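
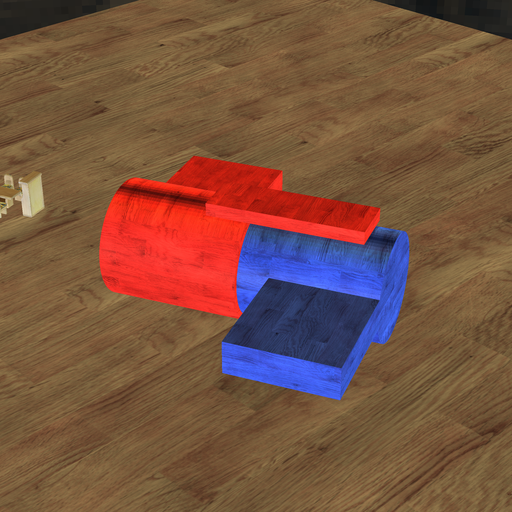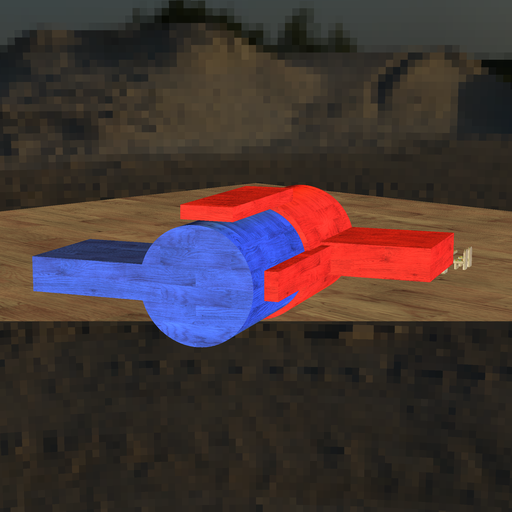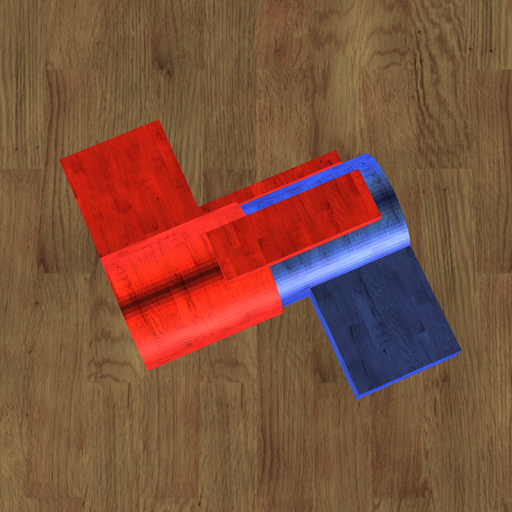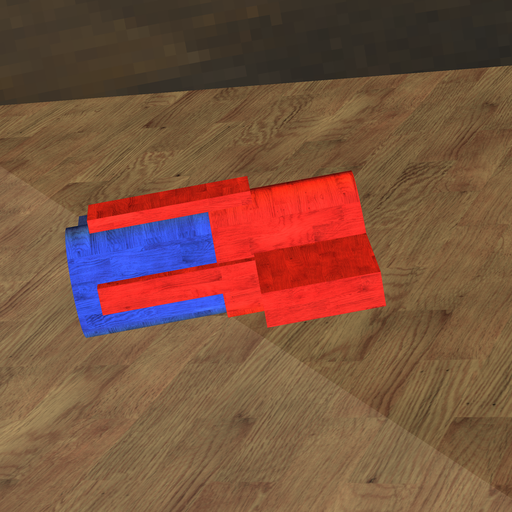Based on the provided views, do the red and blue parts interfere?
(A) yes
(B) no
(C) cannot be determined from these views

(A) yes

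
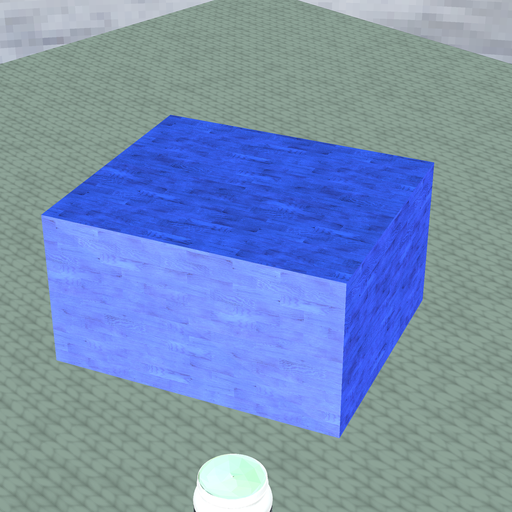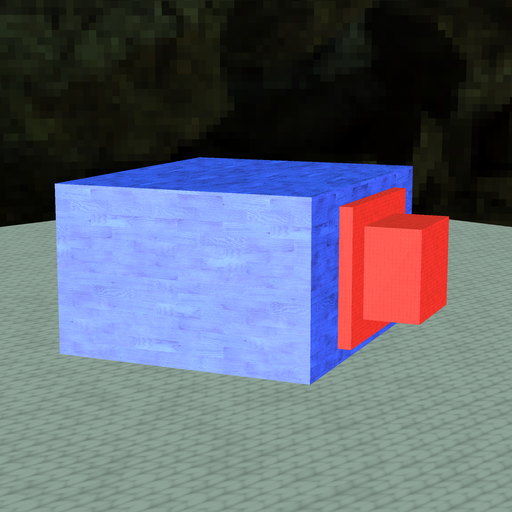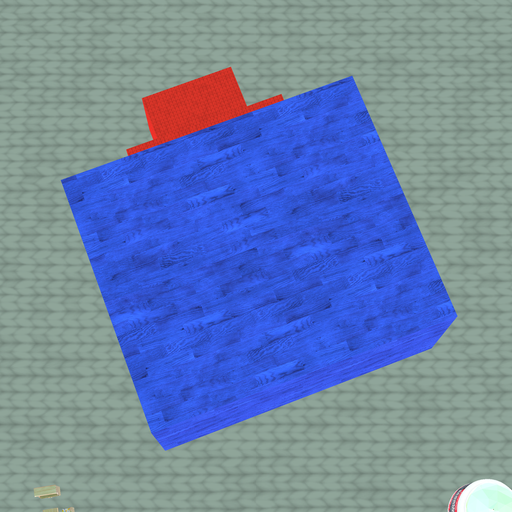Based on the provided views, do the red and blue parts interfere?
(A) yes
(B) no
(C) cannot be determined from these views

(C) cannot be determined from these views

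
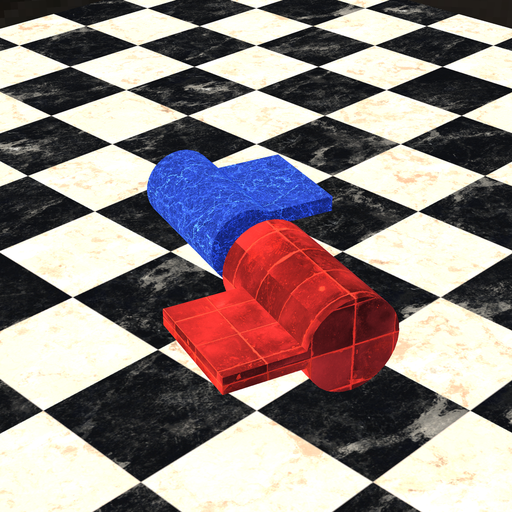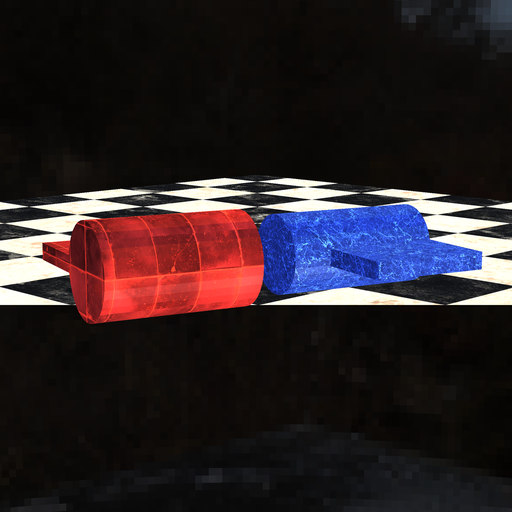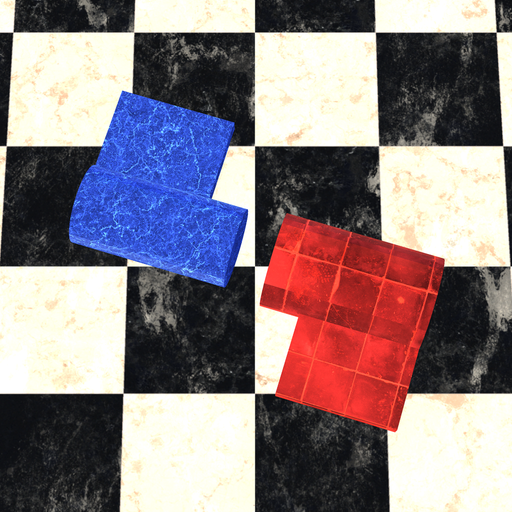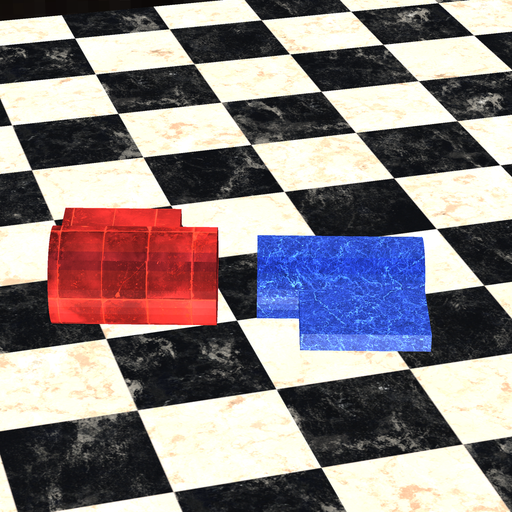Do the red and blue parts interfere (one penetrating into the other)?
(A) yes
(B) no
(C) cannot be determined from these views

(B) no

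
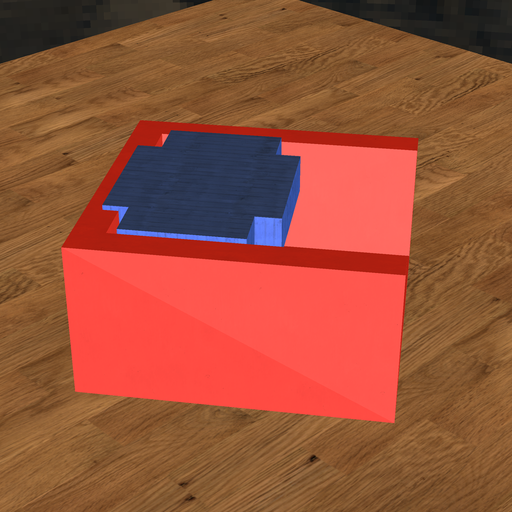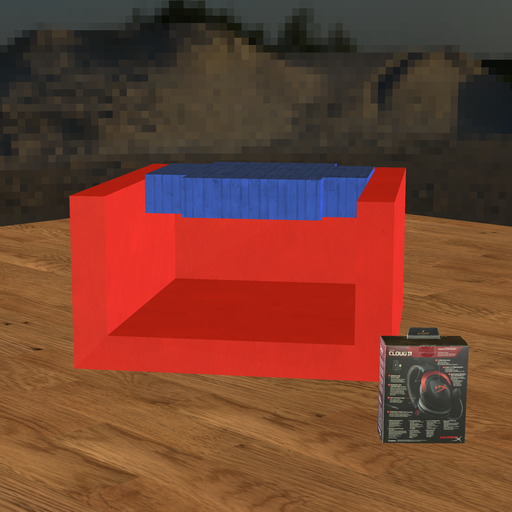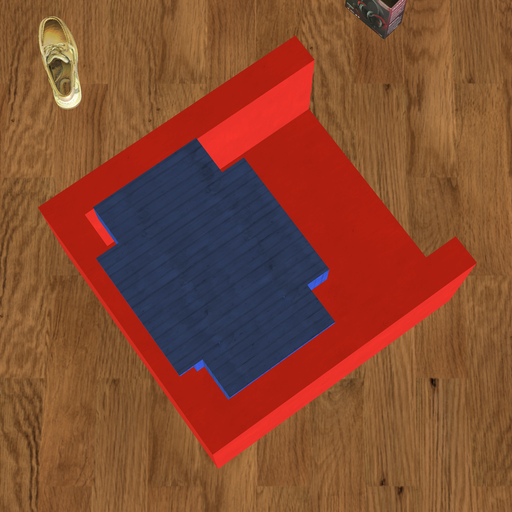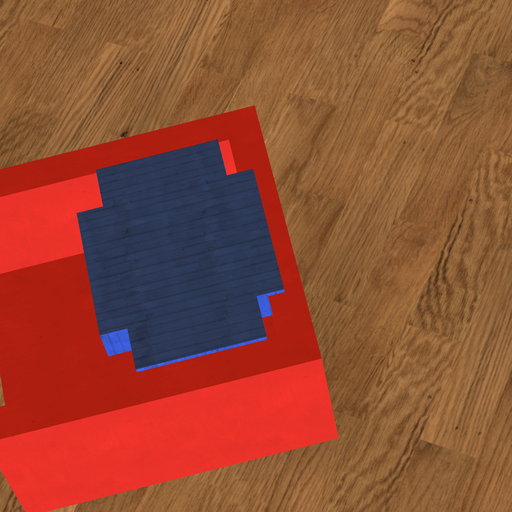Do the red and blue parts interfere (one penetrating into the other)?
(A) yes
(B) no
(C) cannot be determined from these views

(A) yes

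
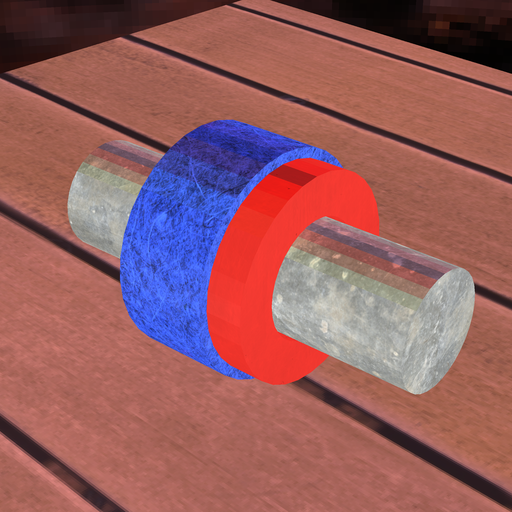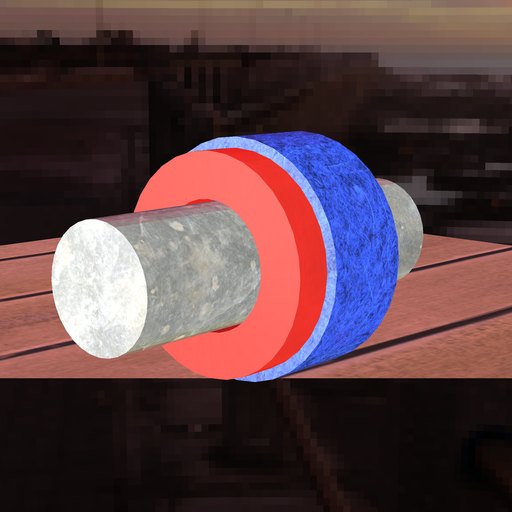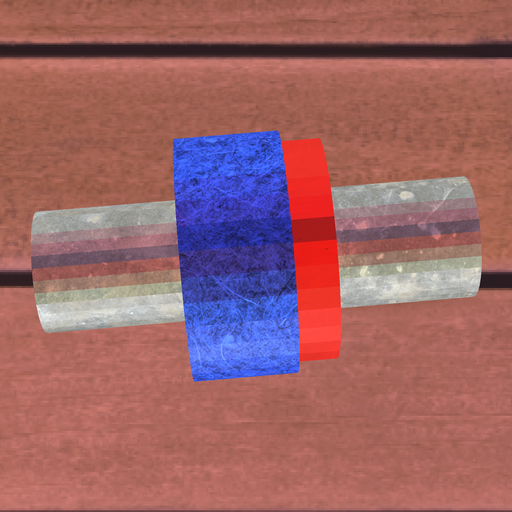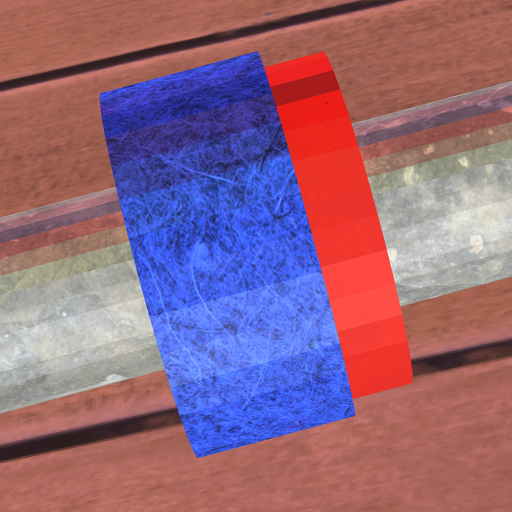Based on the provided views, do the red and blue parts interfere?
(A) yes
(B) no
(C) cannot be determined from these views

(A) yes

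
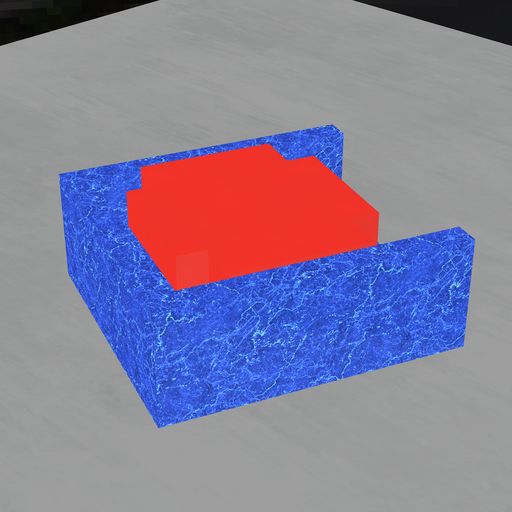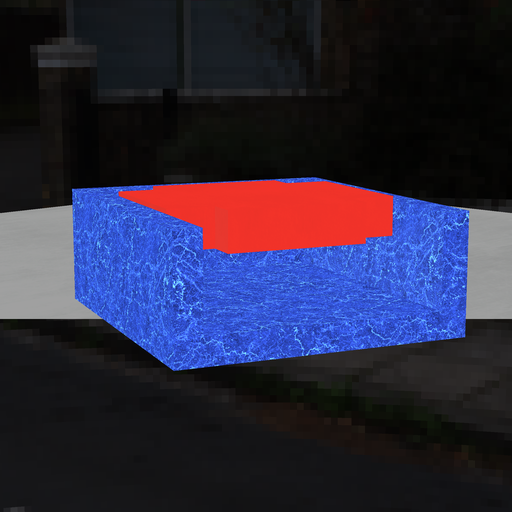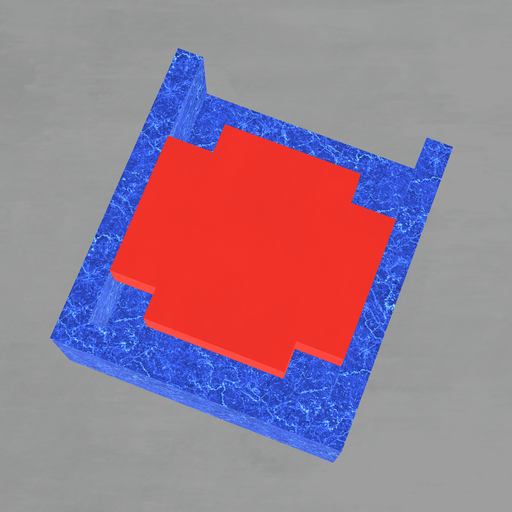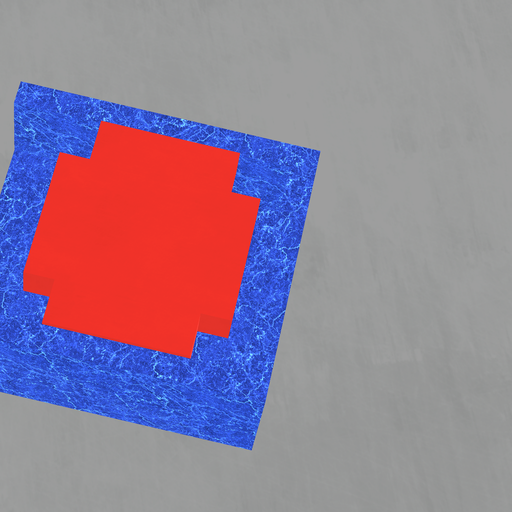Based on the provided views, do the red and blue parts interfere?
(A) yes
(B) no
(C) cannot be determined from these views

(B) no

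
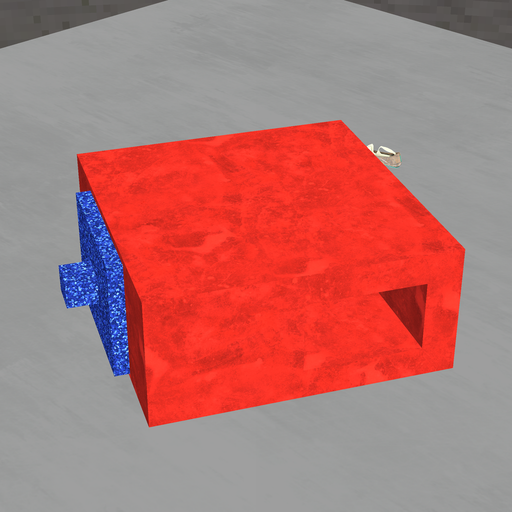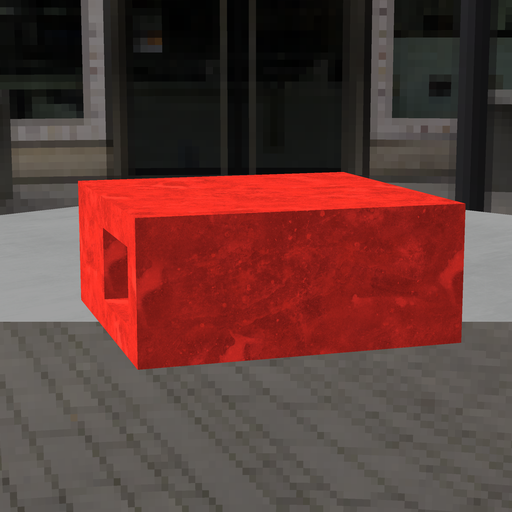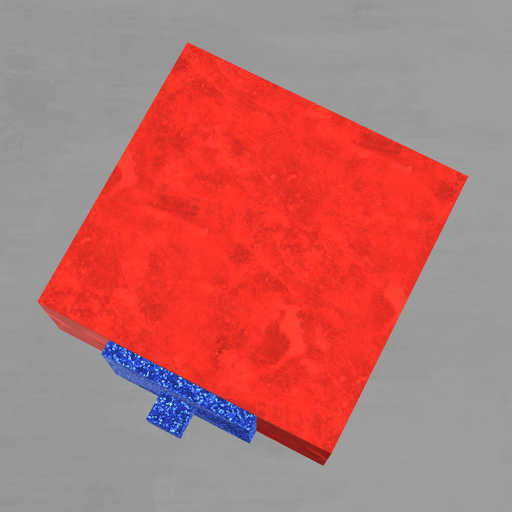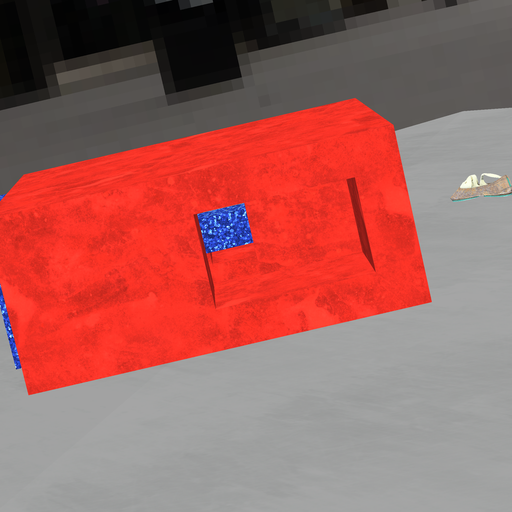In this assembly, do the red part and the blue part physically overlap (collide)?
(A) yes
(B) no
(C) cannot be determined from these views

(A) yes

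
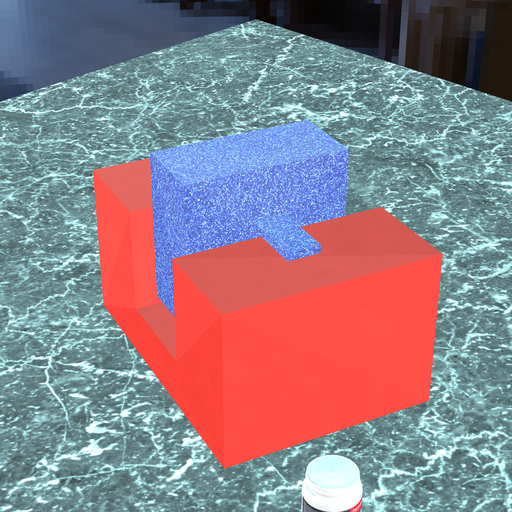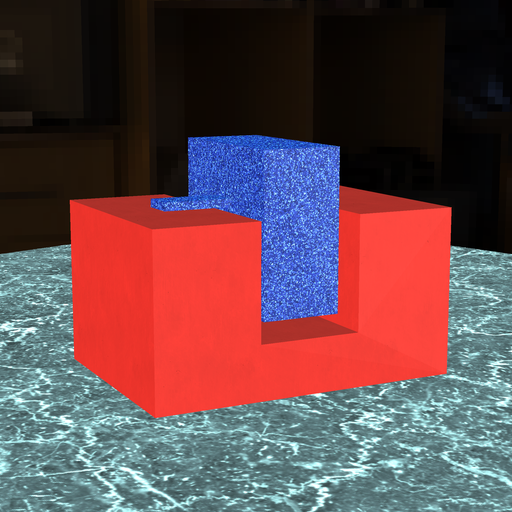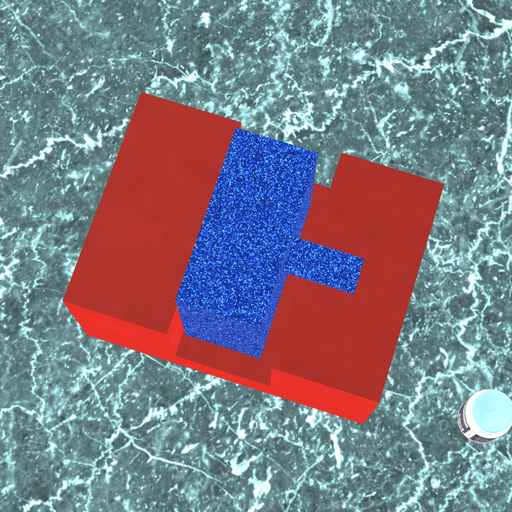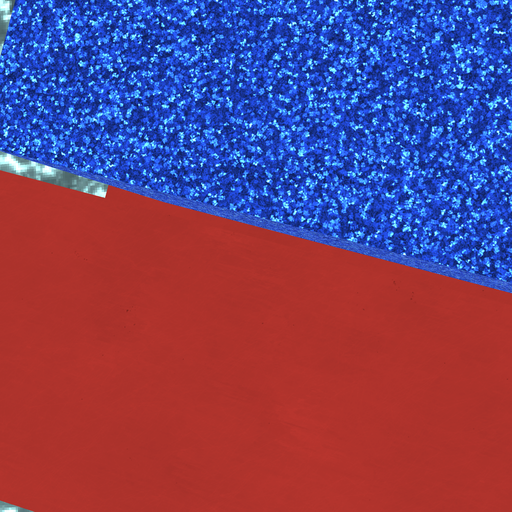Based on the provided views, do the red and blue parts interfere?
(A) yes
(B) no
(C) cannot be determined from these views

(B) no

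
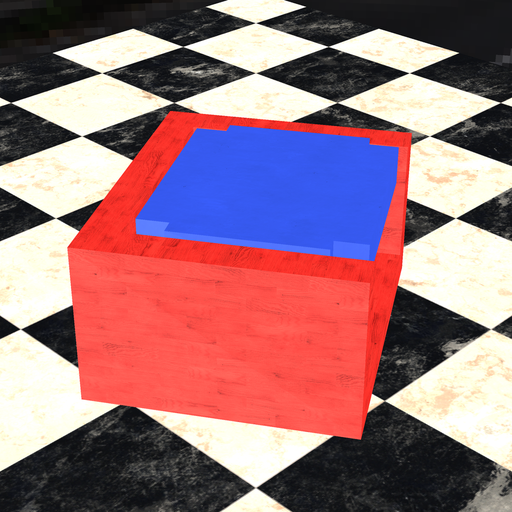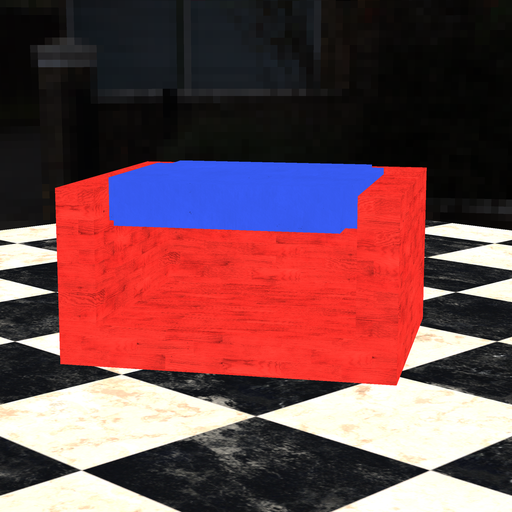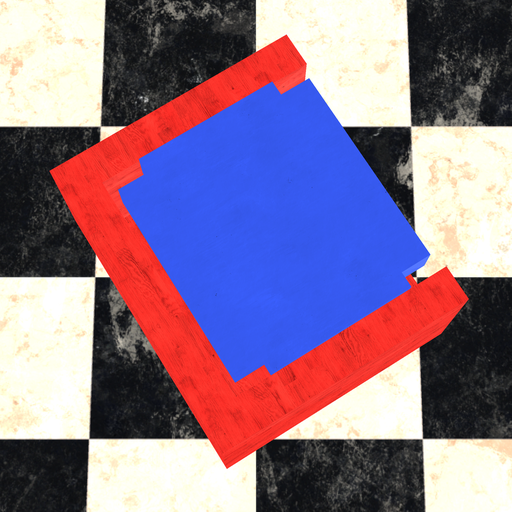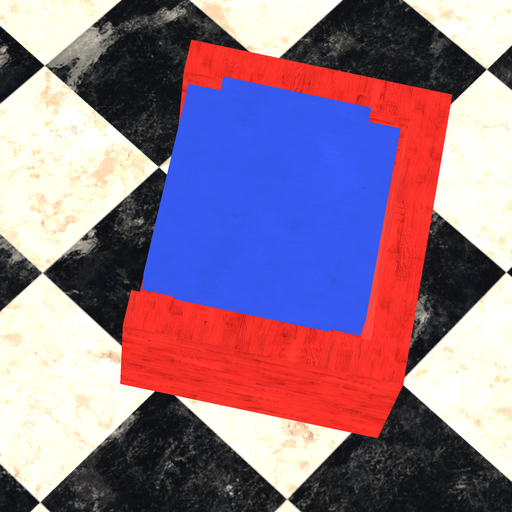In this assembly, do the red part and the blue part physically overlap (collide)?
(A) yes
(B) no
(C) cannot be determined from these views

(B) no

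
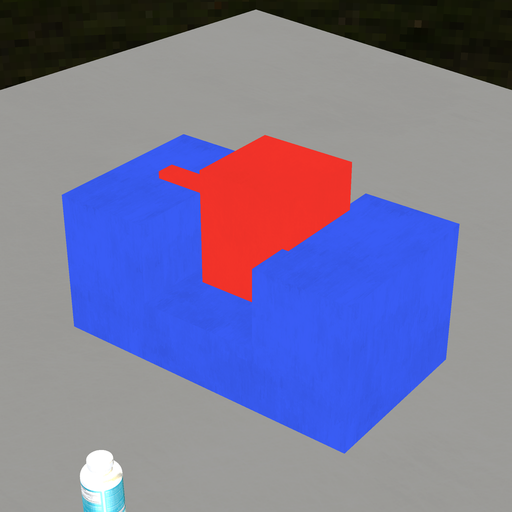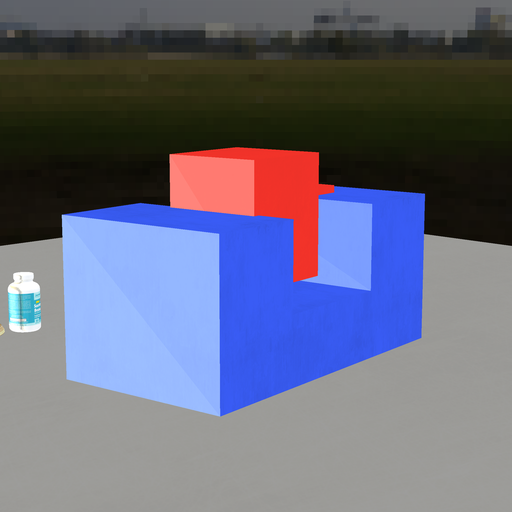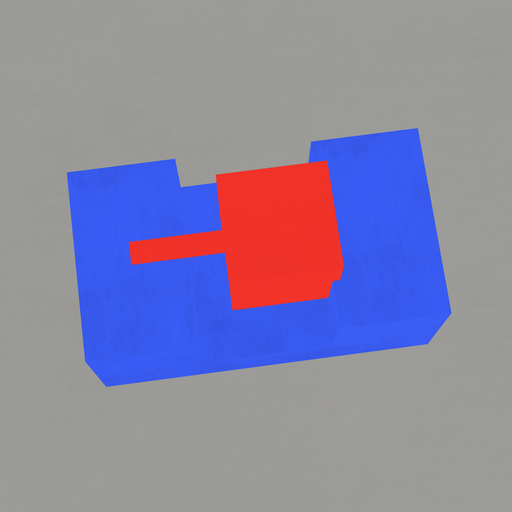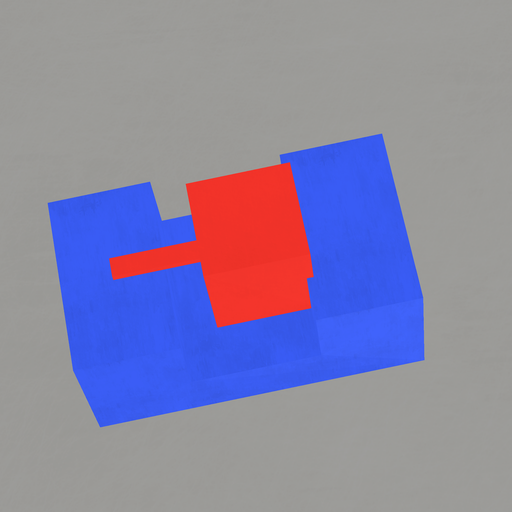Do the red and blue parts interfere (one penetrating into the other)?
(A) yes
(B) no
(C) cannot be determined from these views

(A) yes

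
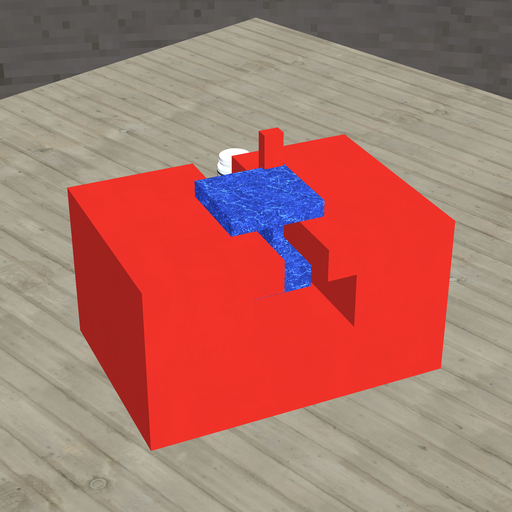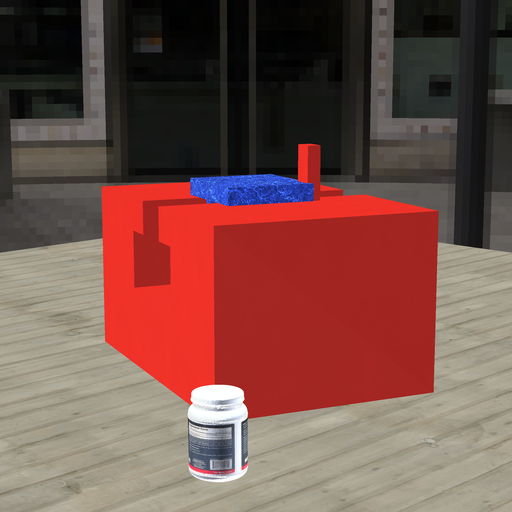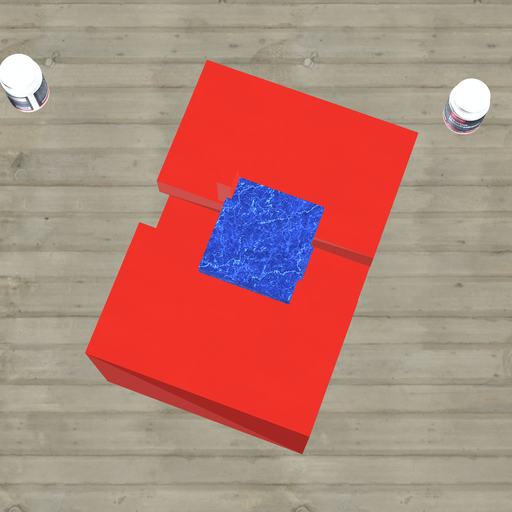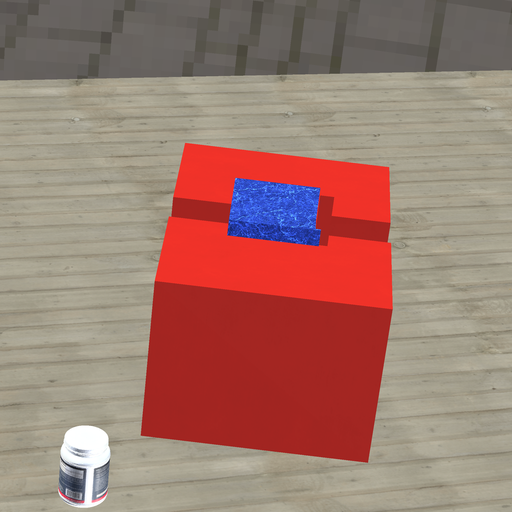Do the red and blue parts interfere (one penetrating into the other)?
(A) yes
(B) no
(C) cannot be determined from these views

(A) yes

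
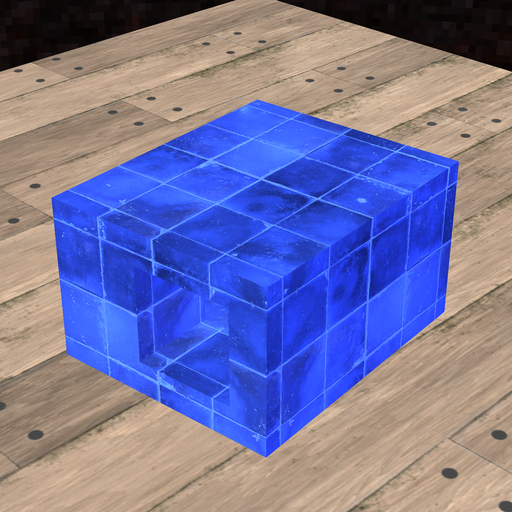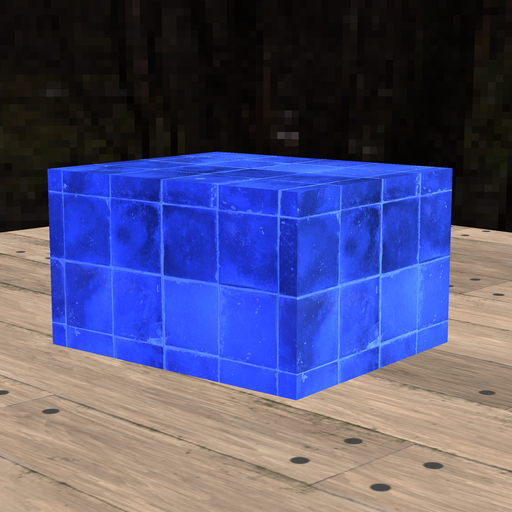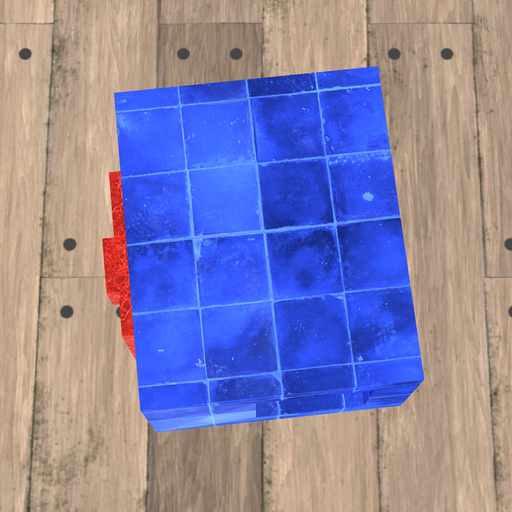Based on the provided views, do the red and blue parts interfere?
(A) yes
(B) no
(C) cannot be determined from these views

(C) cannot be determined from these views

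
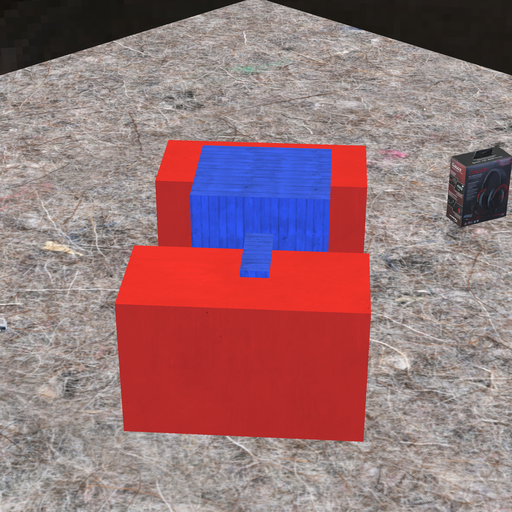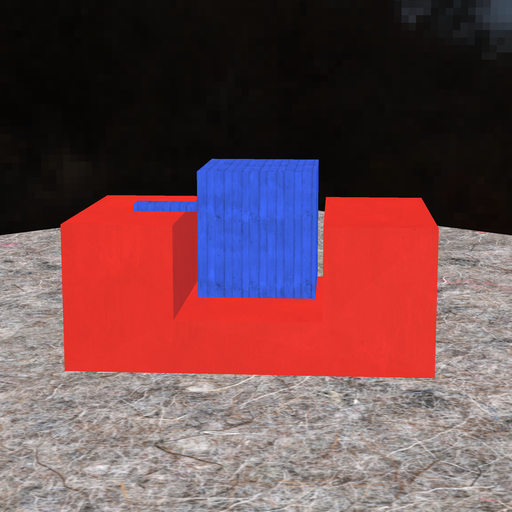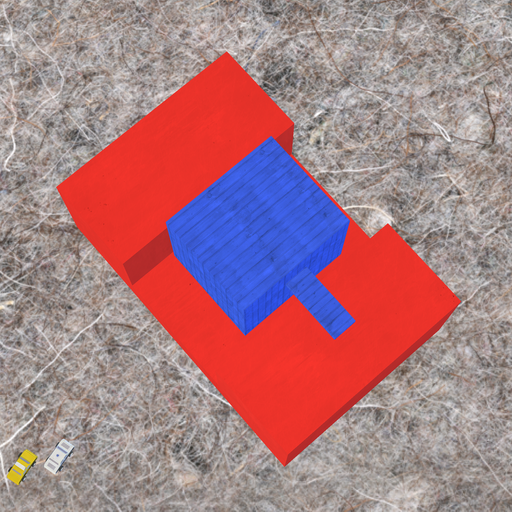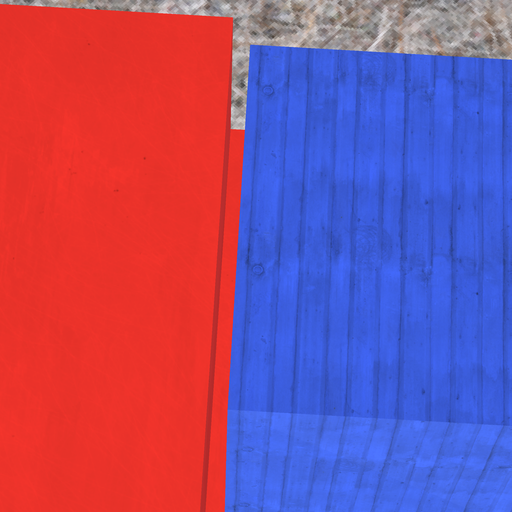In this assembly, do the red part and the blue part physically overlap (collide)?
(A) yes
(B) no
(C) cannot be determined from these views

(B) no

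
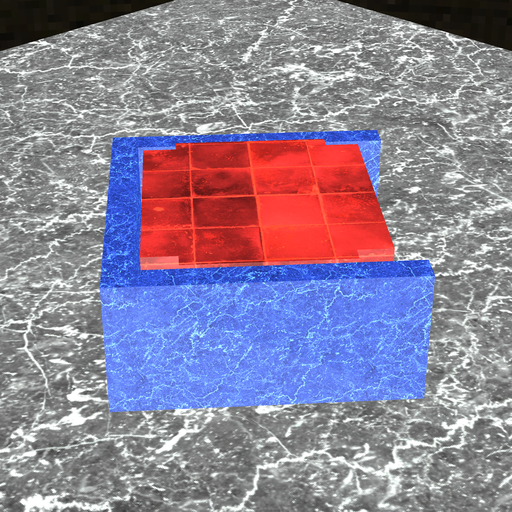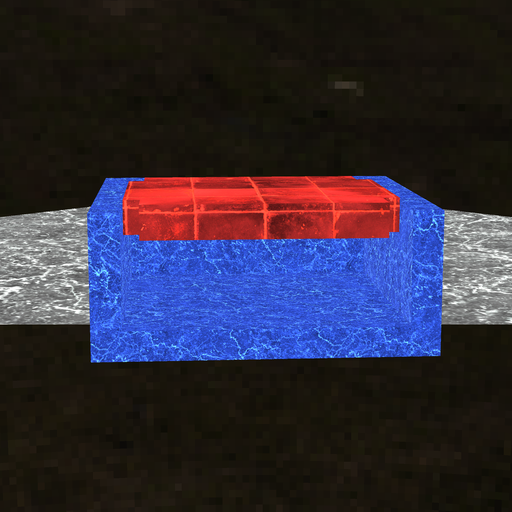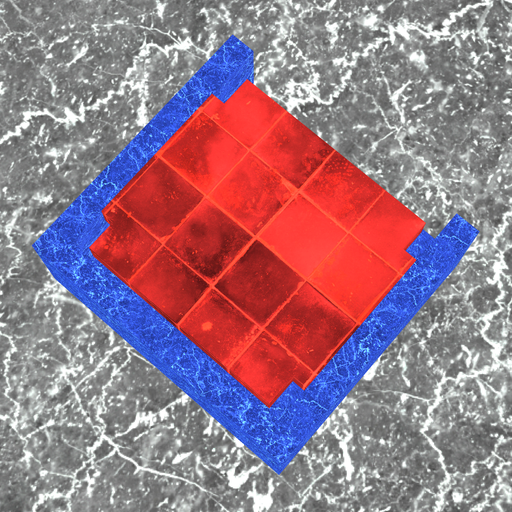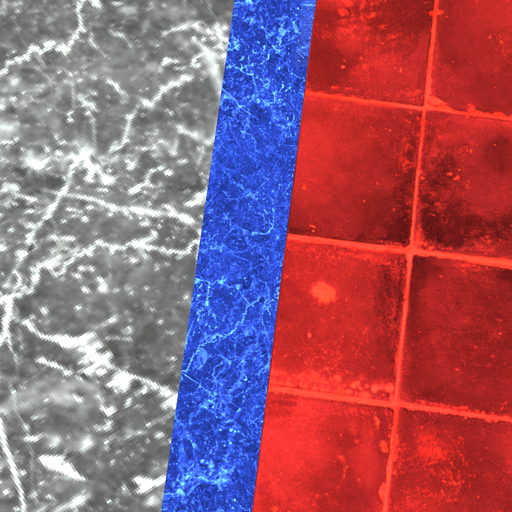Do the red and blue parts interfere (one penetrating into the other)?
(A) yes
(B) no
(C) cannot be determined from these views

(B) no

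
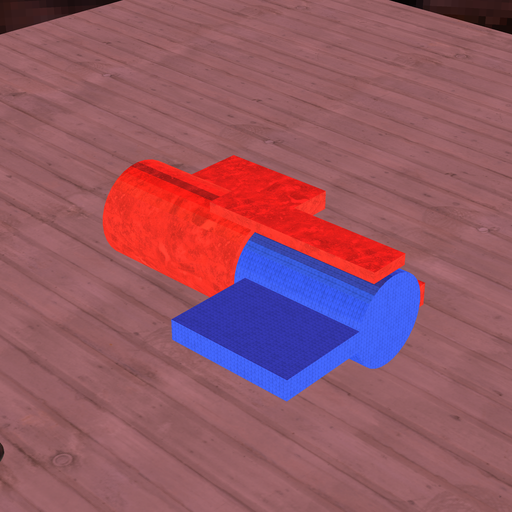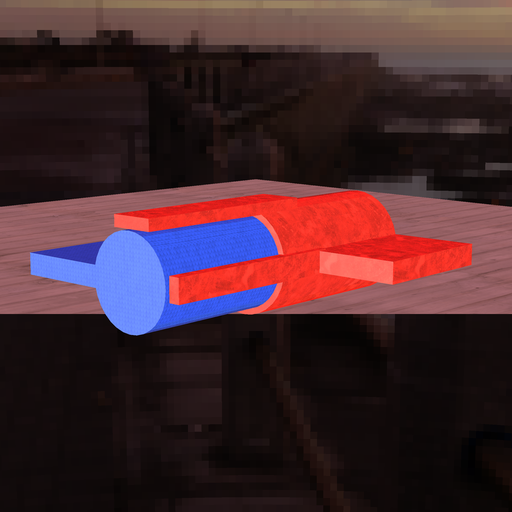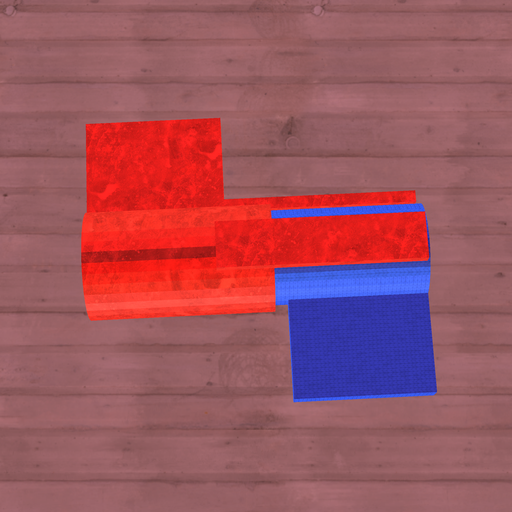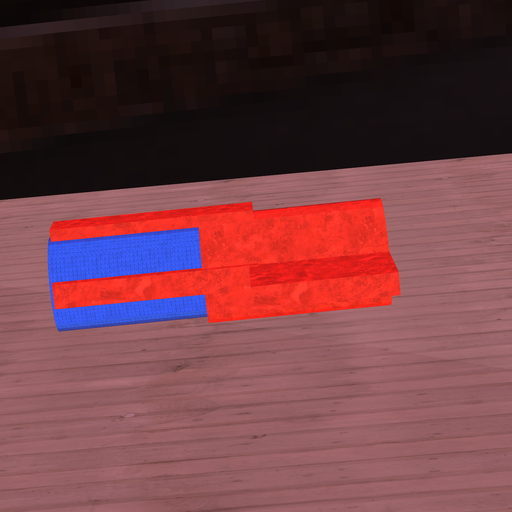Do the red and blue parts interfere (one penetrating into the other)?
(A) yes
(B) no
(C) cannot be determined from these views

(A) yes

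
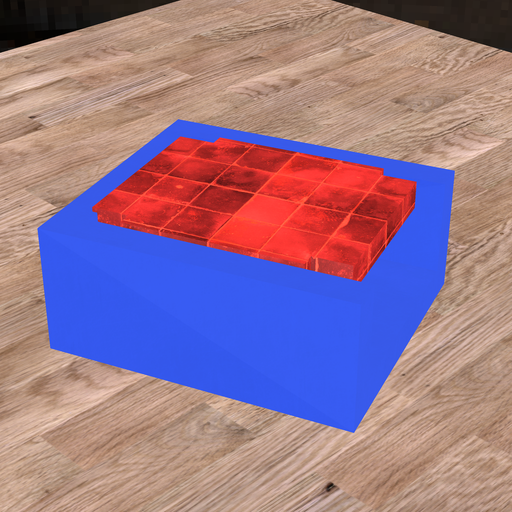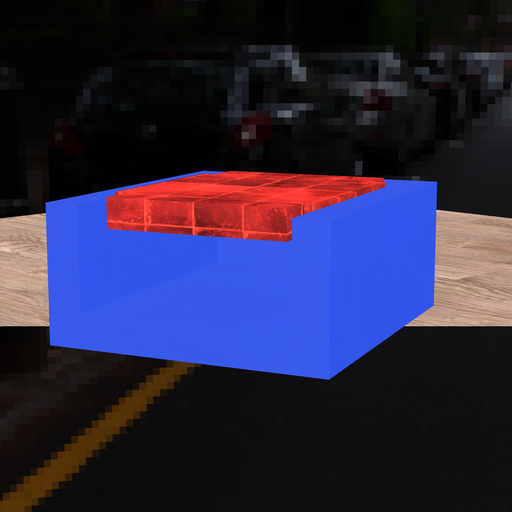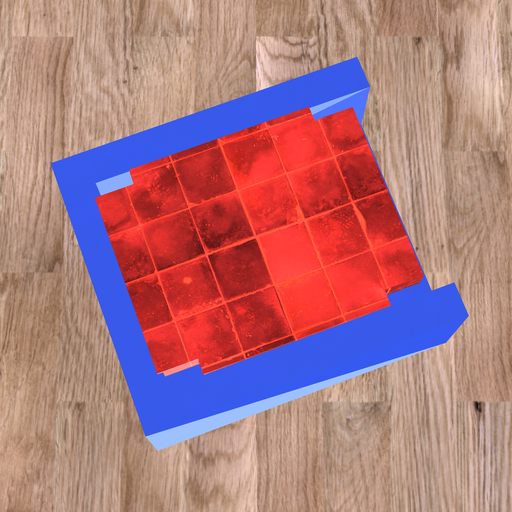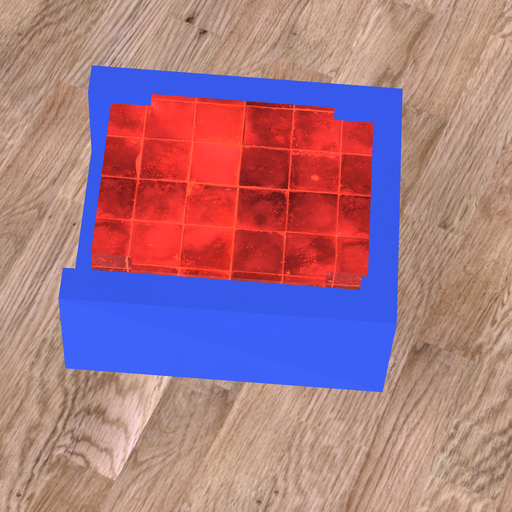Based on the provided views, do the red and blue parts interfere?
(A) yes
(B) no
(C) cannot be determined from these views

(A) yes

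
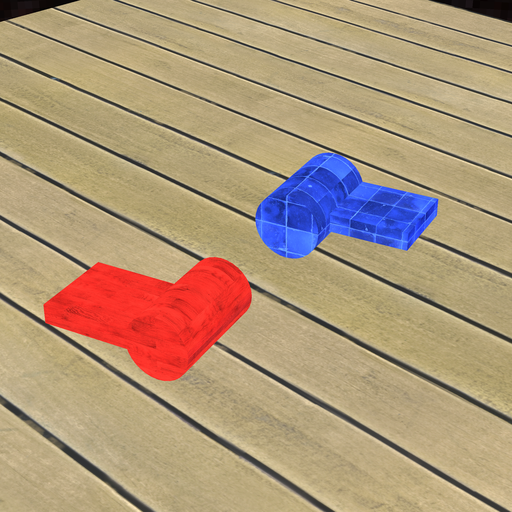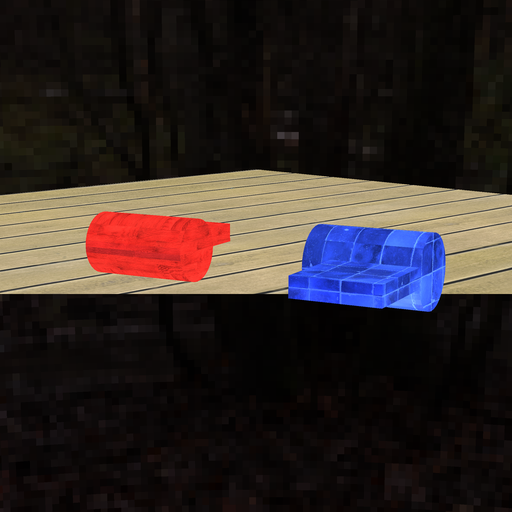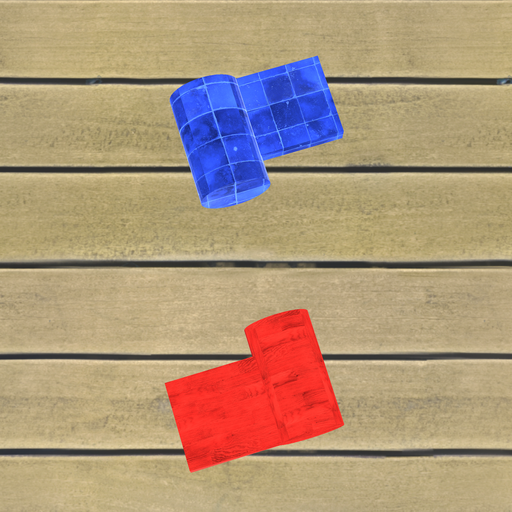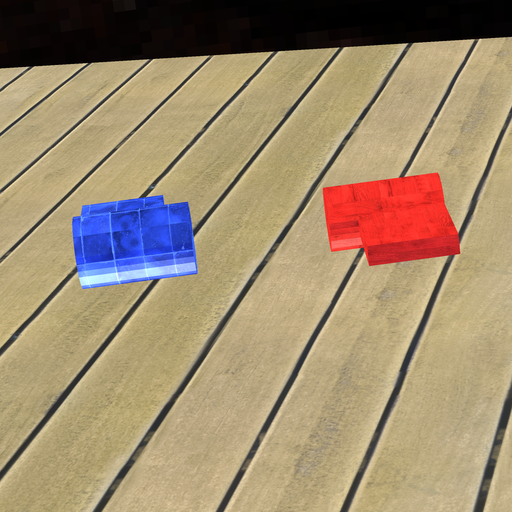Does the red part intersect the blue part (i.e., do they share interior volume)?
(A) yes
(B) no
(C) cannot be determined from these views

(B) no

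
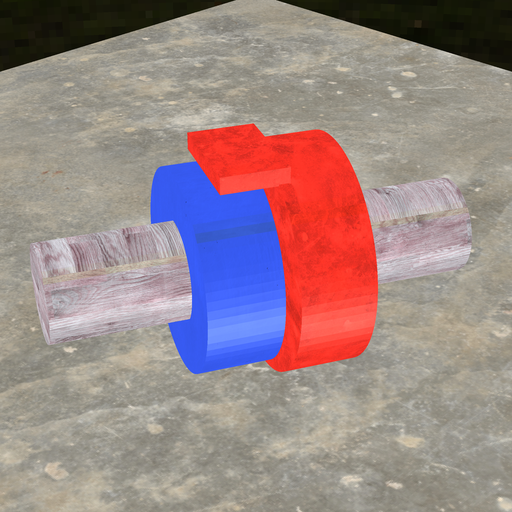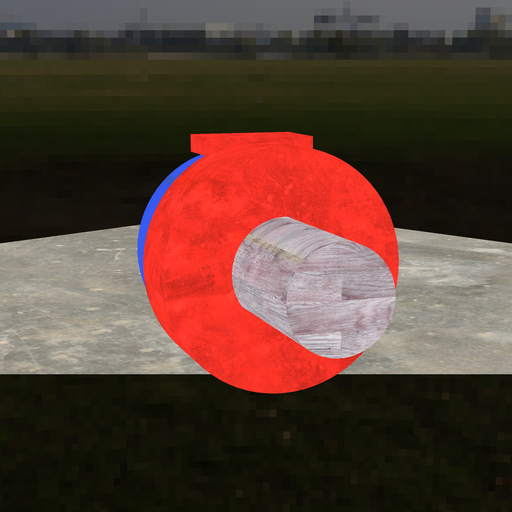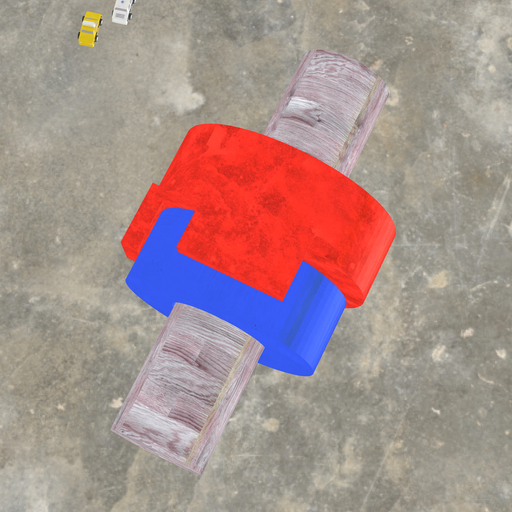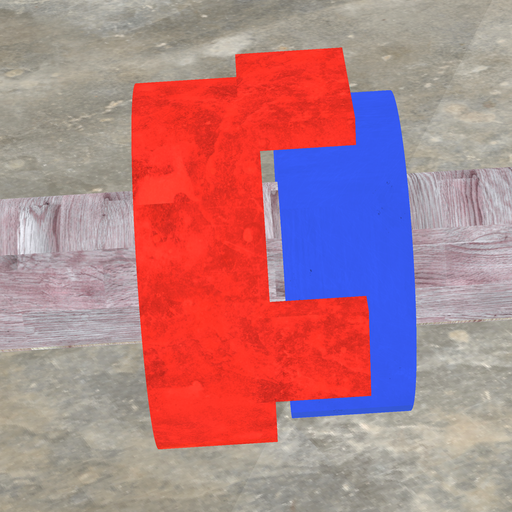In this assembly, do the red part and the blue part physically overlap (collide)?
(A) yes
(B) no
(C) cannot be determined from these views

(B) no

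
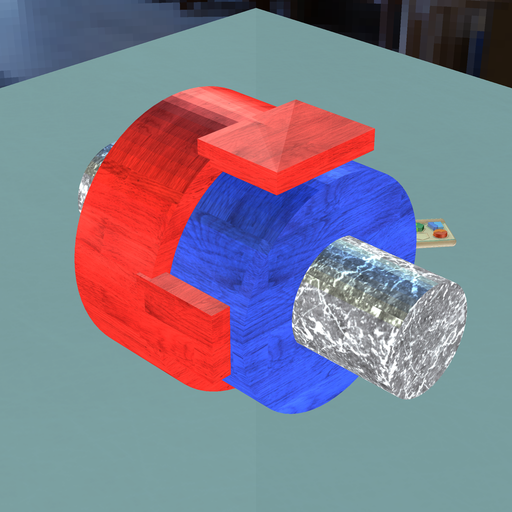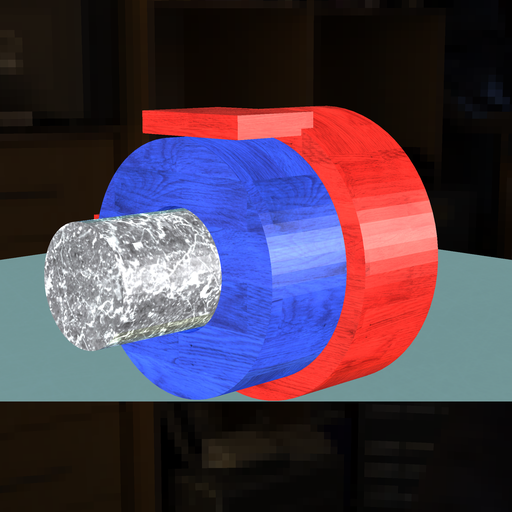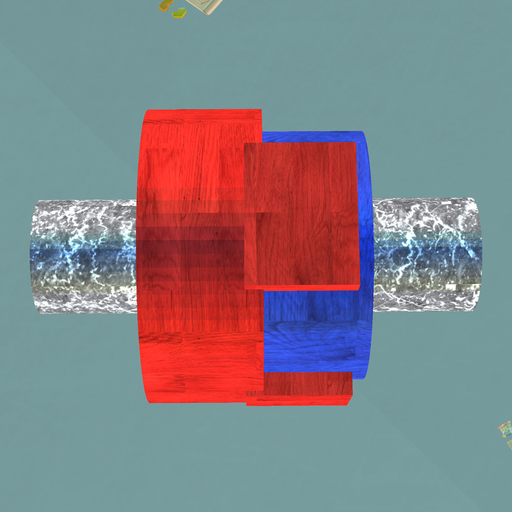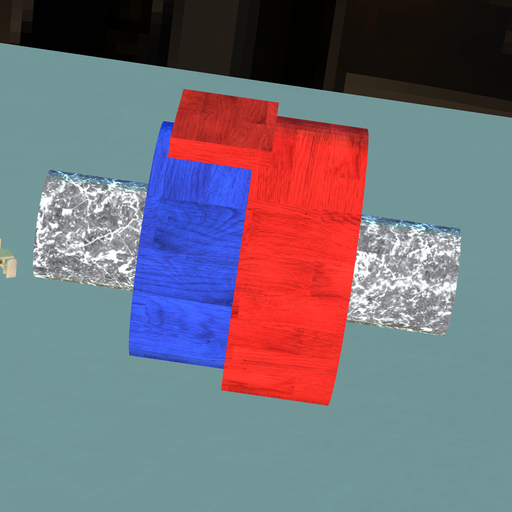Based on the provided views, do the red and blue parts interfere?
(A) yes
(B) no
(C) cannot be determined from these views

(A) yes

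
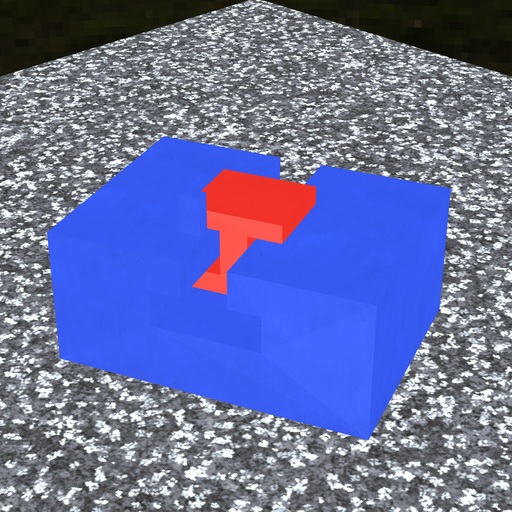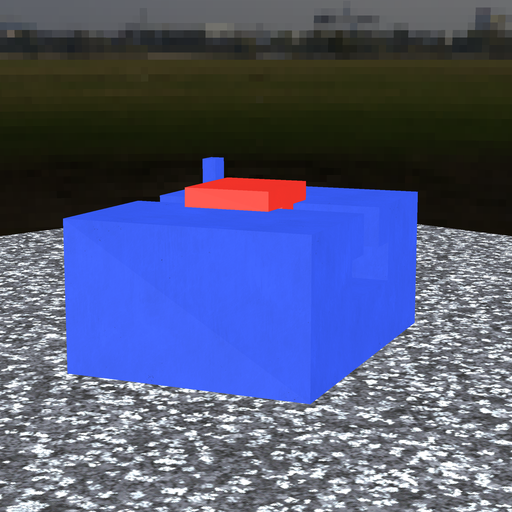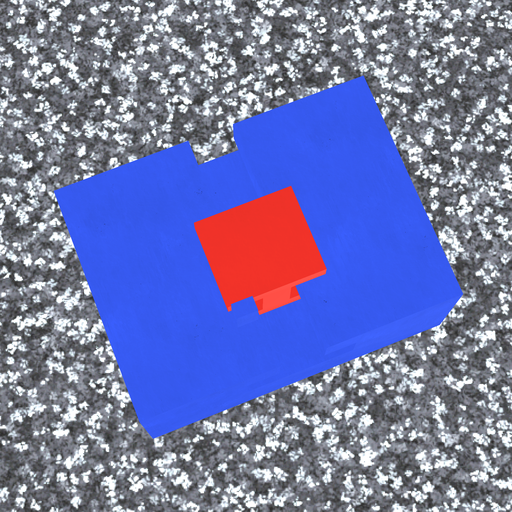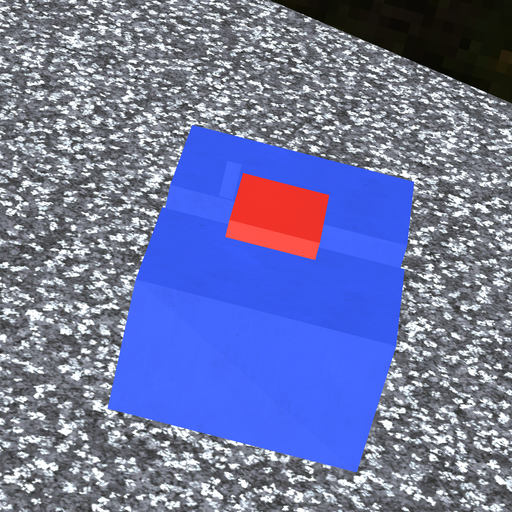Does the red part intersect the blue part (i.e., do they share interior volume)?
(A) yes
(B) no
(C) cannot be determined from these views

(B) no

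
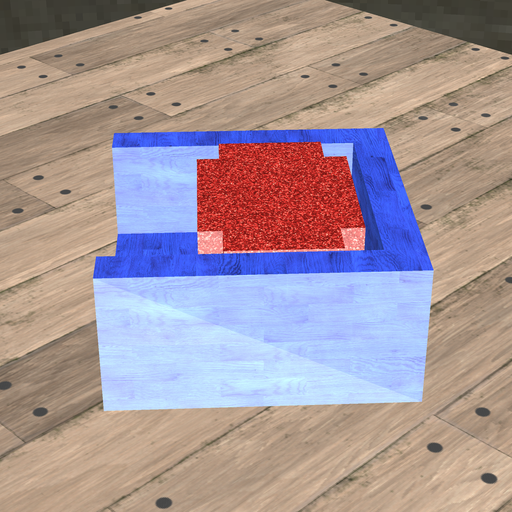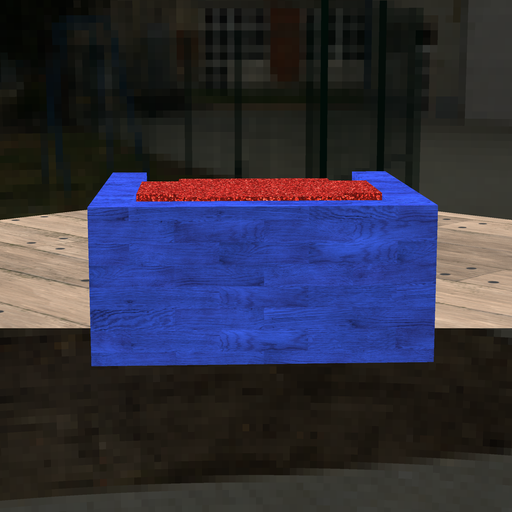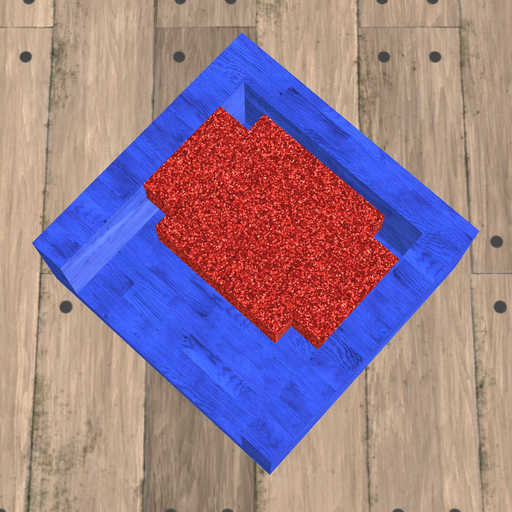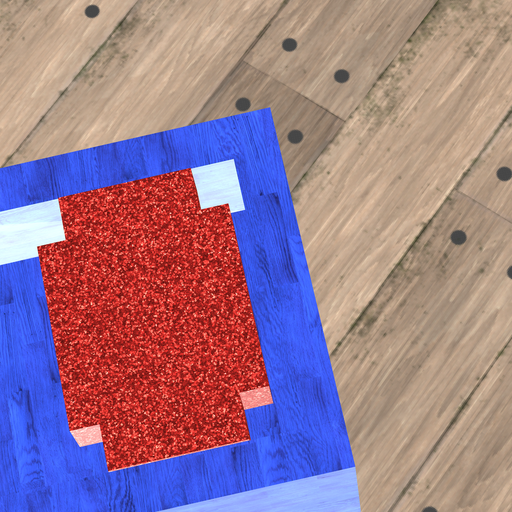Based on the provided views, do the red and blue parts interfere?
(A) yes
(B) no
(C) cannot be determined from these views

(B) no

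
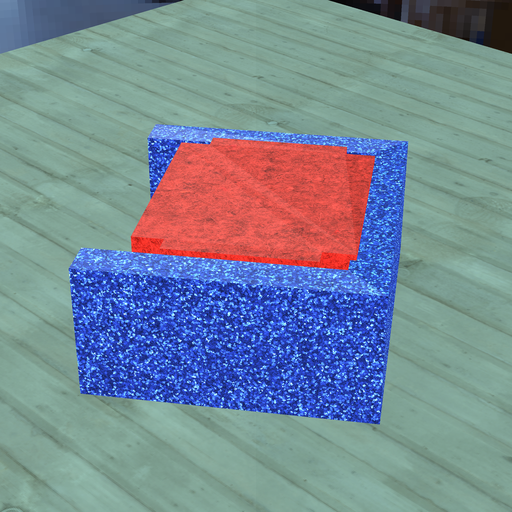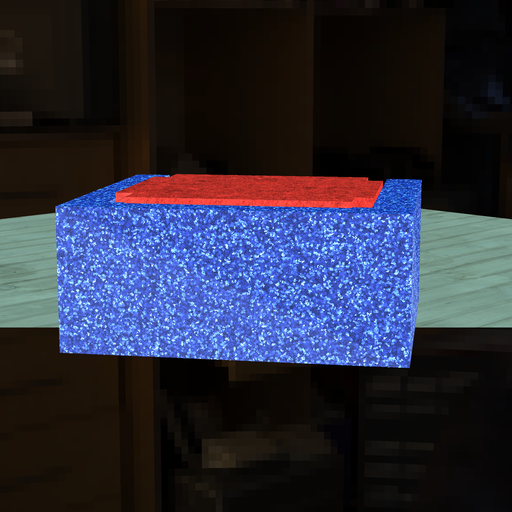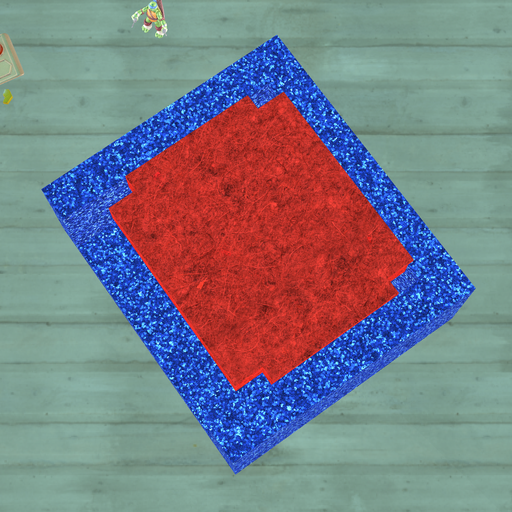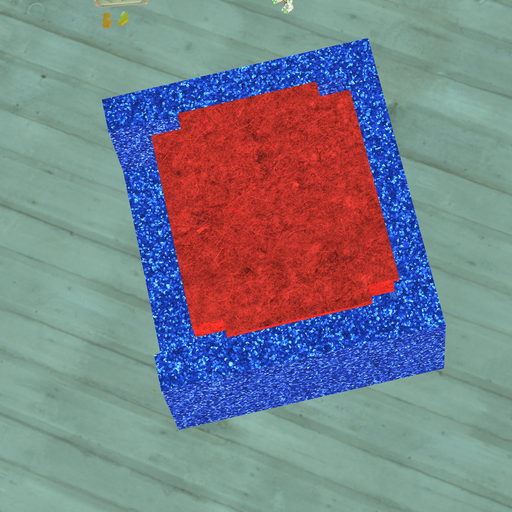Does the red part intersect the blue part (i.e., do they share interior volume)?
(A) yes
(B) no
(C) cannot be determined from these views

(A) yes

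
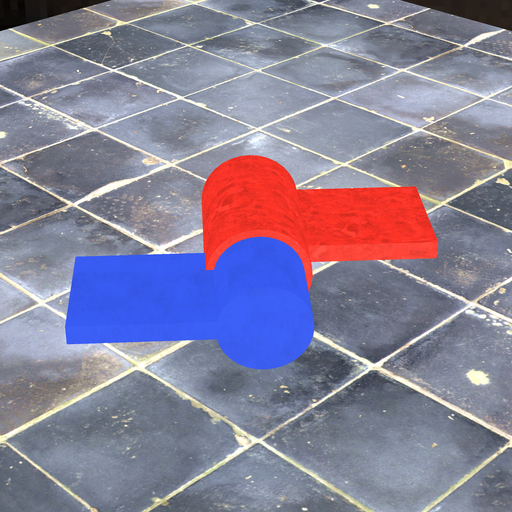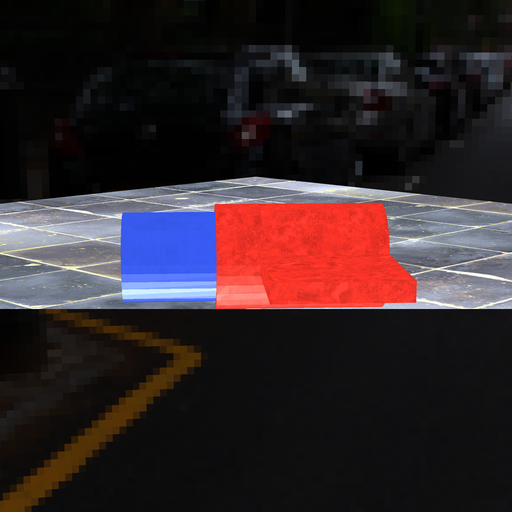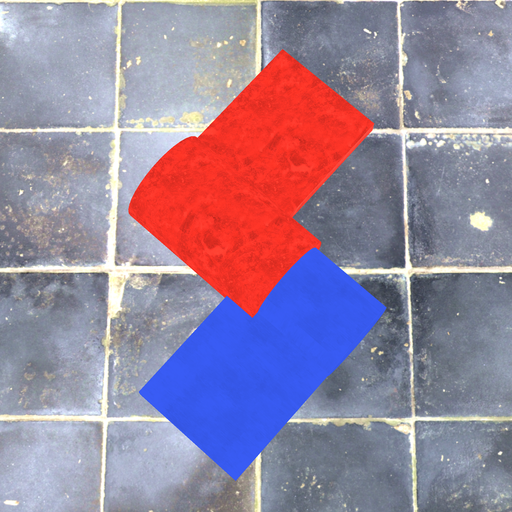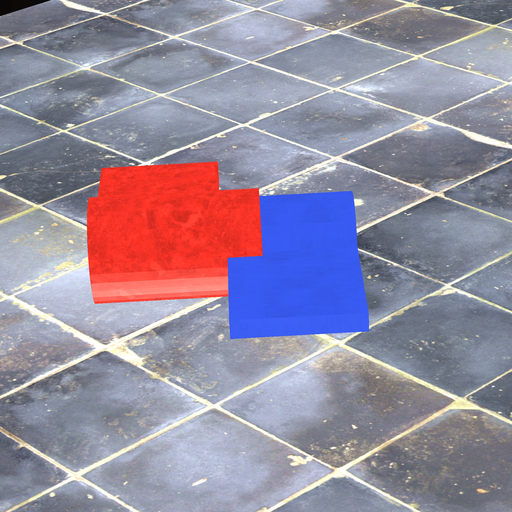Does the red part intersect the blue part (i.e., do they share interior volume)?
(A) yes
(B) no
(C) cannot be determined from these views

(A) yes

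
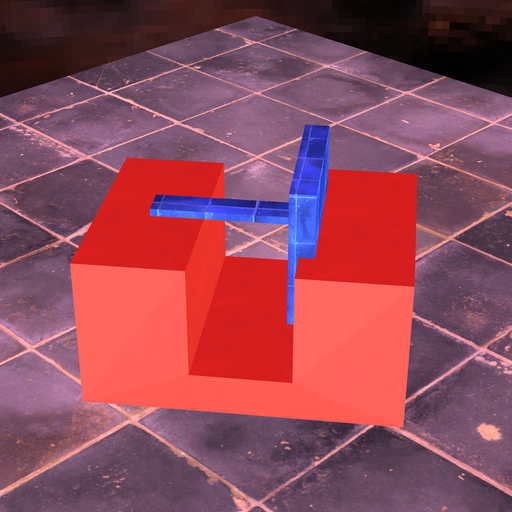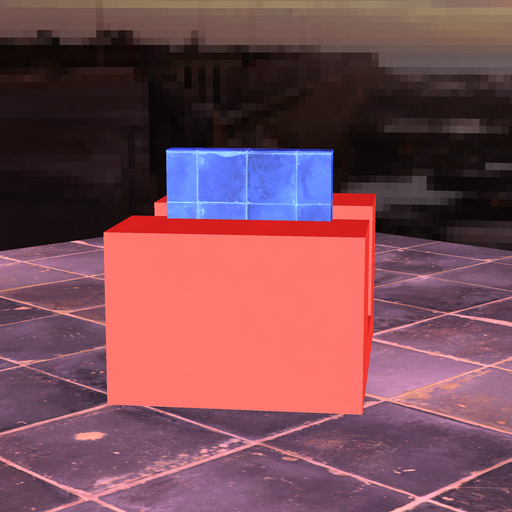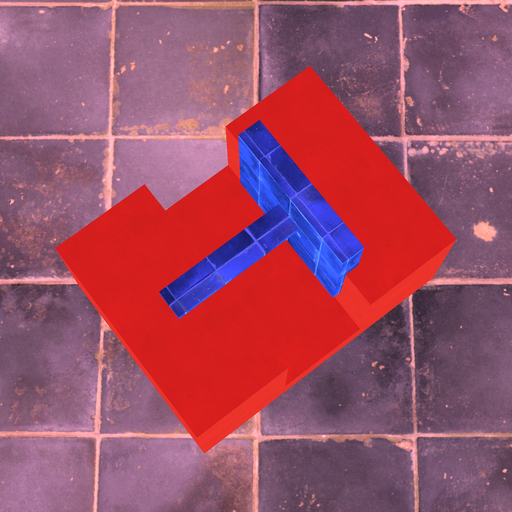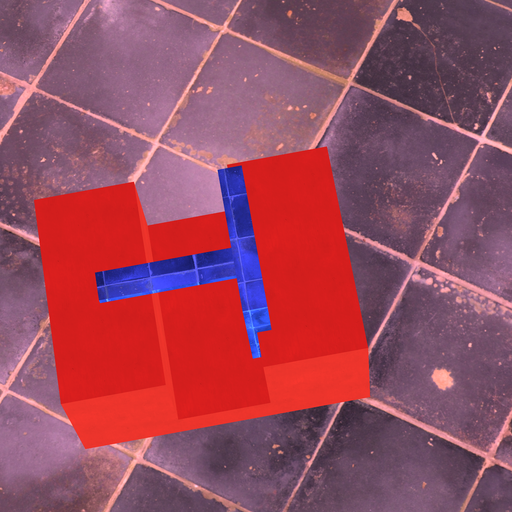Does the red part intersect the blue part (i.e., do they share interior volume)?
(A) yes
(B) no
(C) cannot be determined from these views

(A) yes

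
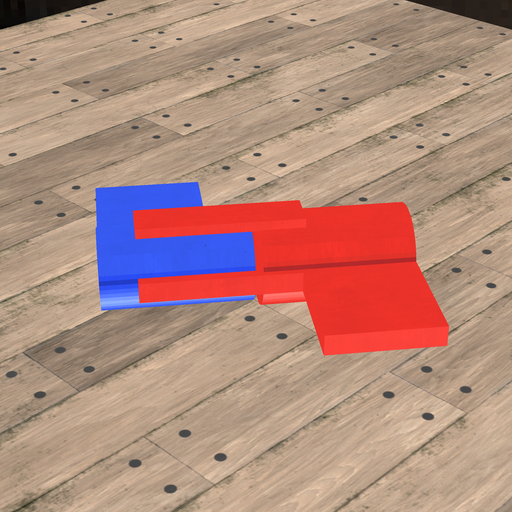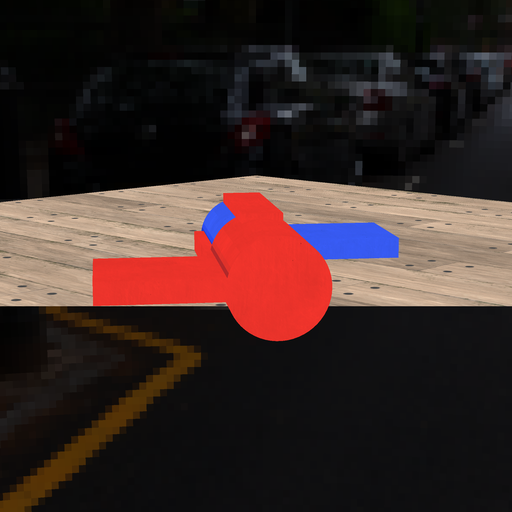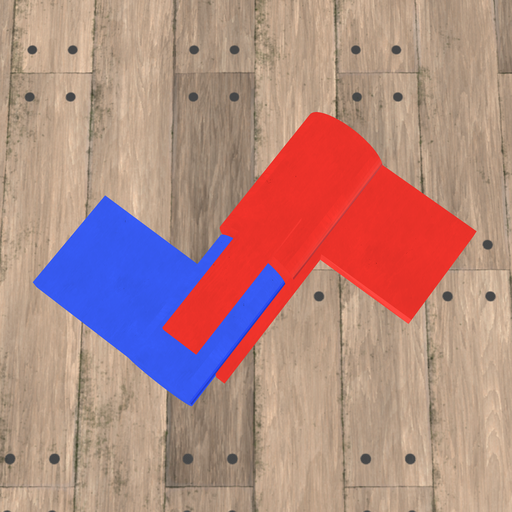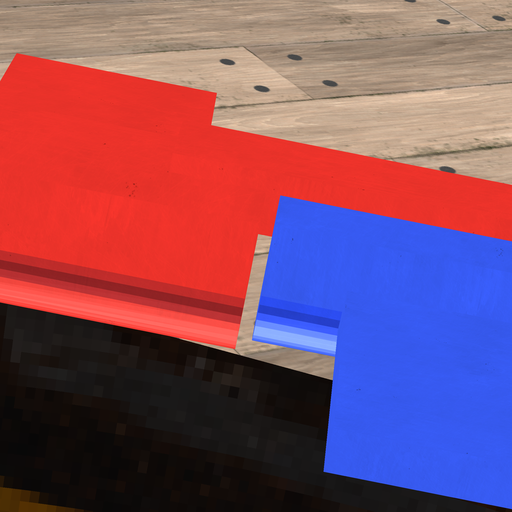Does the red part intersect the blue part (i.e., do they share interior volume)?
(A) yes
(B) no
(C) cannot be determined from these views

(B) no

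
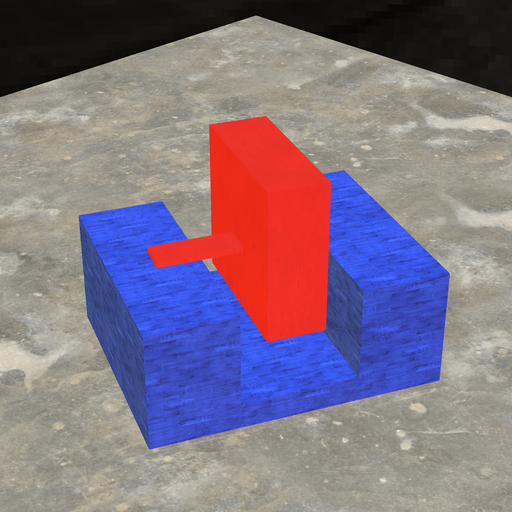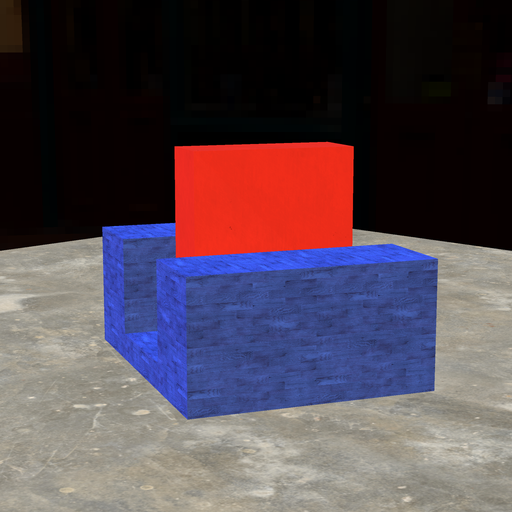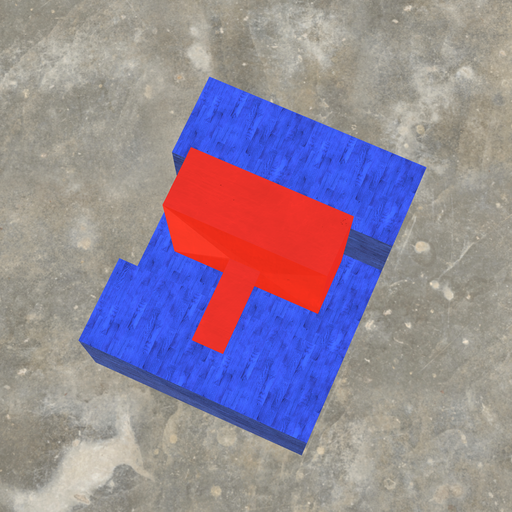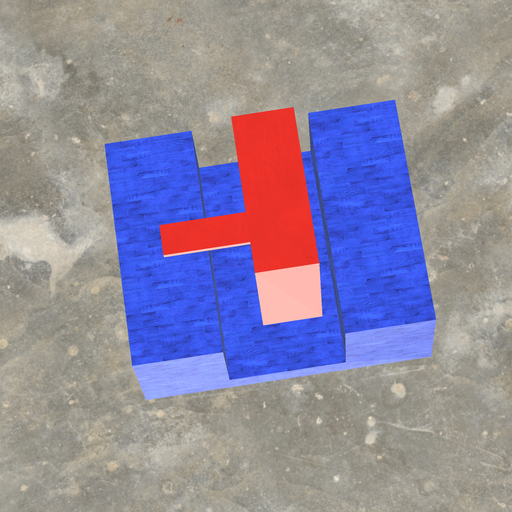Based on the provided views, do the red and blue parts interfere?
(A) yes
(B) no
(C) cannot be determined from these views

(B) no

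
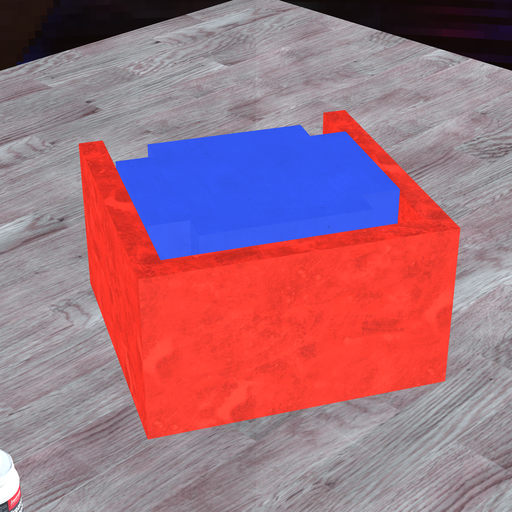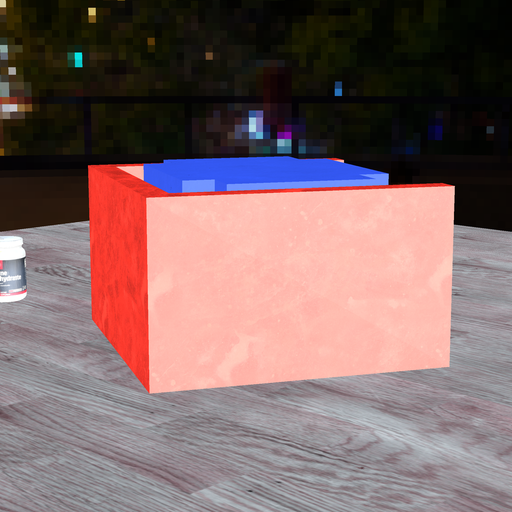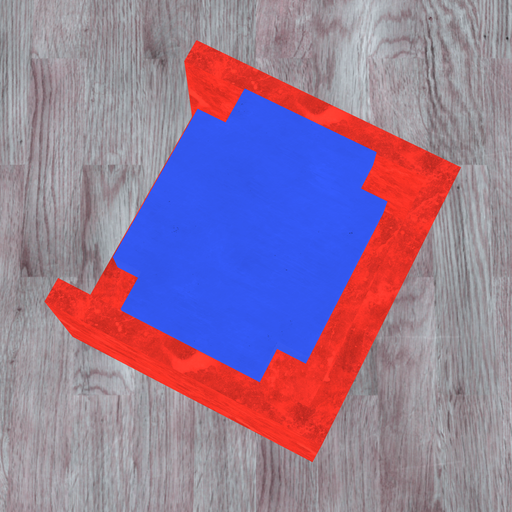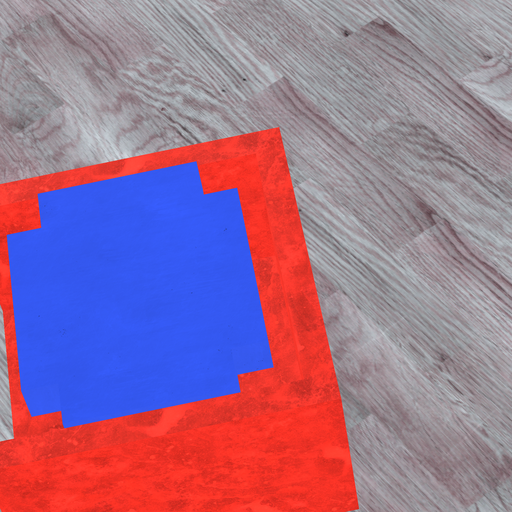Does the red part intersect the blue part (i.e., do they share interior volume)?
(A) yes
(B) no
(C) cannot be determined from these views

(B) no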